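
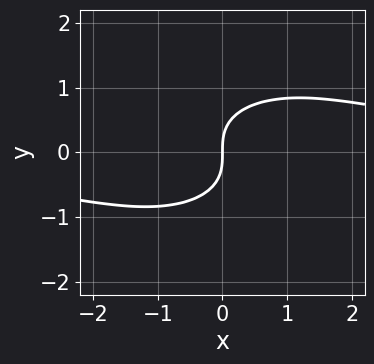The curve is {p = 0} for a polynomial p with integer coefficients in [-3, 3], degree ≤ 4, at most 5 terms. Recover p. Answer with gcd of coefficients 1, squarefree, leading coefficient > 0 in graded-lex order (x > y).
x^2*y + 2*y^3 - 2*x

(a) deg p = 3. No degree-2 curve has this shape.
(b) Checking where it meets the axes: it meets the x-axis at x = 0 (among the integer gridlines); it crosses the y-axis at the gridline y = 0.
(c) Together with the visible shape, these determine p as stated.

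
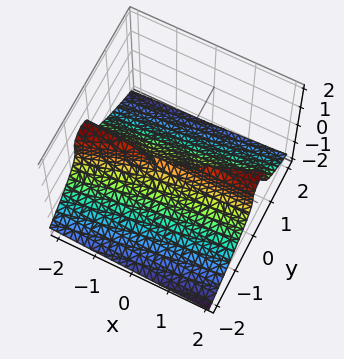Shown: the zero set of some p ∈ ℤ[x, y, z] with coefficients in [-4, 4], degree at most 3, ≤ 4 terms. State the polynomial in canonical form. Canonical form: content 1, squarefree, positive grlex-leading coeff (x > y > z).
First, deg p = 3. No degree-2 surface has this shape.
Next, reading off the gridlines: it crosses the z-axis at the gridline z = 0; one y-axis crossing is at y = 0.
Finally, solving for integer coefficients yields p as stated. Check: (-1, 0, 0) on the x-axis lies on the surface, and p(-1, 0, 0) = 0. ✓

2*z^3 - x*y + 3*y^2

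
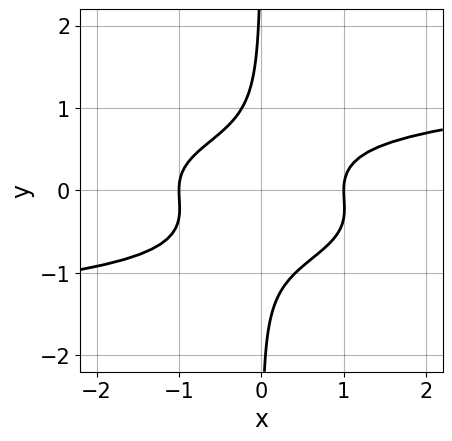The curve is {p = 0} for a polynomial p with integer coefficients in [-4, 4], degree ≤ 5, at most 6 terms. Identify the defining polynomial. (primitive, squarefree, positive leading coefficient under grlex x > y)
3*x*y^3 + x*y^2 - x^2 + 1

(a) The degree is 4 — the shape is more complex than any degree-3 curve.
(b) From the visible intercepts: the x-axis gridline crossings are at x ∈ {-1, 1}; no y-intercept at any integer in the box.
(c) Solving for integer coefficients yields p as stated.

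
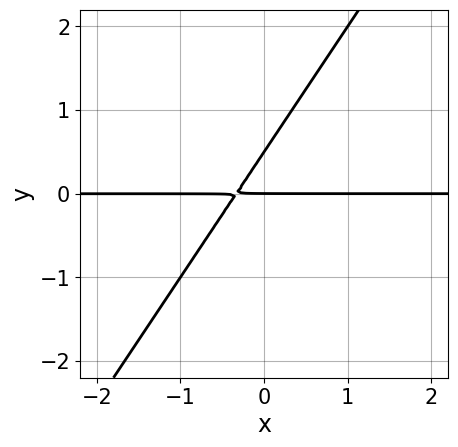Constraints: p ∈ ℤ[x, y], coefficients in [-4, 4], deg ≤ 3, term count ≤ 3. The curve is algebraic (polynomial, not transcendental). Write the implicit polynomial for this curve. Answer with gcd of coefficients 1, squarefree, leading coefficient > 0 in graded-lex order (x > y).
1. Degree: the shape is more complex than any degree-1 curve, so deg p = 2.
2. Checking where it meets the axes: it crosses the y-axis at the gridline y = 0; the visible x-axis segment lies entirely on the curve.
3. Assembling these constraints gives the stated polynomial.

3*x*y - 2*y^2 + y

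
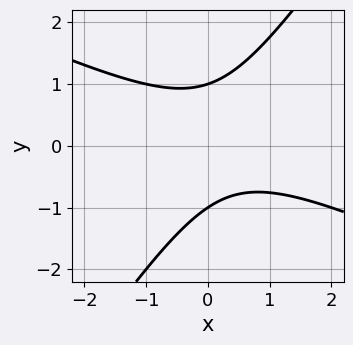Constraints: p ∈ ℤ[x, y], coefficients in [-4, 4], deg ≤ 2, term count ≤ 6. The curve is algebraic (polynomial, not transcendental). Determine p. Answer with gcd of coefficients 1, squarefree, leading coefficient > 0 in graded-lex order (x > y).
2*x^2 + 3*x*y - 3*y^2 - x + 3

First, the degree is 2 — the shape is more complex than any degree-1 curve.
Next, checking where it meets the axes: the y-axis gridline crossings are at y ∈ {-1, 1}; it misses every integer gridline on the x-axis.
Finally, together with the visible shape, these determine p as stated.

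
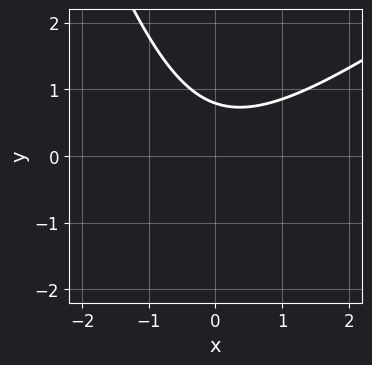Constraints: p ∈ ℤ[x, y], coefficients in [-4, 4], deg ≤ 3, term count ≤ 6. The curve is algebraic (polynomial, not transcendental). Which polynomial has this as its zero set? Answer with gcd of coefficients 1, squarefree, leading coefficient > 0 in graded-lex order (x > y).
The degree is 2 — no degree-1 curve has this shape.
Against the integer gridlines: no x-intercept at any integer in the box.
Assembling these constraints gives the stated polynomial.

2*x^2 - 2*x*y - y^2 - 3*y + 3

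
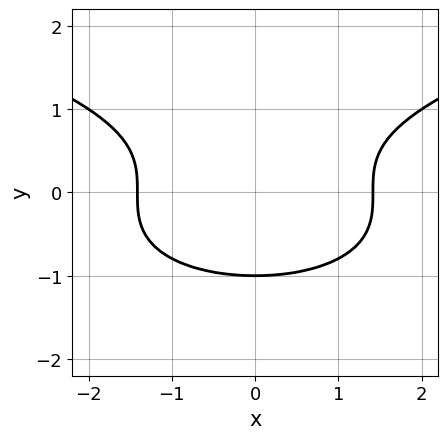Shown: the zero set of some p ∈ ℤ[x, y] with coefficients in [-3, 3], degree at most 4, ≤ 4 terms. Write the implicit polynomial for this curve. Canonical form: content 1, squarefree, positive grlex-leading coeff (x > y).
(a) The degree is 3 — no degree-2 curve has this shape.
(b) Symmetries: mirror symmetry x ↦ −x ⇒ only even powers of x.
(c) Observable constraints: it crosses the y-axis at the gridline y = -1.
(d) Assembling these constraints gives the stated polynomial.

2*y^3 - x^2 + 2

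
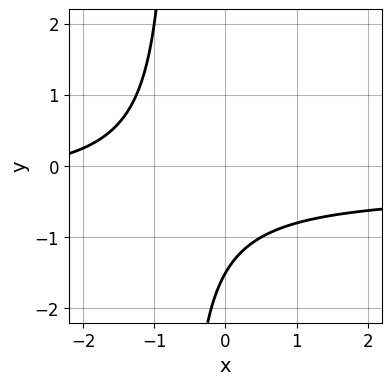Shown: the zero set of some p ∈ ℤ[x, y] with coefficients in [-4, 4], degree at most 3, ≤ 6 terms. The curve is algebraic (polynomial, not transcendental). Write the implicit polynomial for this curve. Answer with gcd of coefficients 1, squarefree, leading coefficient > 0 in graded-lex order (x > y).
3*x*y + x + 2*y + 3

First, the degree is 2 — the shape is more complex than any degree-1 curve.
Next, checking where it meets the axes: the curve avoids every integer x-axis point in the box.
Finally, these observations pin down the coefficients.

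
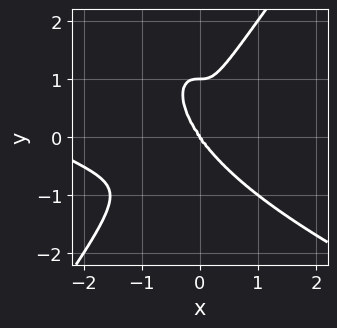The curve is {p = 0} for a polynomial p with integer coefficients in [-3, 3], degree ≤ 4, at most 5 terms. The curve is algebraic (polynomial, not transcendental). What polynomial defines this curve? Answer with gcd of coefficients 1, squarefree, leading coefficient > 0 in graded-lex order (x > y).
x^4 + 2*x^3*y - y^4 + 3*x^3 + y^3

1. The degree is 4 — the shape is more complex than any degree-3 curve.
2. Against the integer gridlines: among the integer gridlines, it crosses the y-axis at y ∈ {0, 1}; it crosses the x-axis at the gridline x = 0.
3. These observations pin down the coefficients.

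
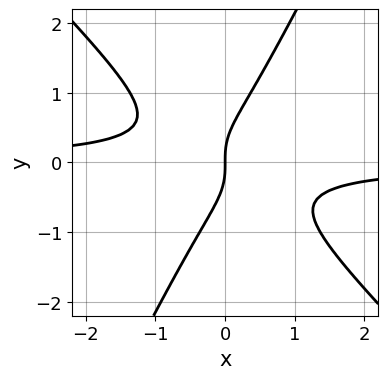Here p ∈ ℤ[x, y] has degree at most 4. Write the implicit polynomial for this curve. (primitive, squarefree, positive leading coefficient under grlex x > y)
deg p = 3. A generic line meets the curve in up to 3 points.
From the axis intercepts and sections: it crosses the y-axis at the gridline y = 0; it crosses the x-axis at the gridline x = 0.
Putting this together gives p.

2*x^2*y + x*y^2 - y^3 + x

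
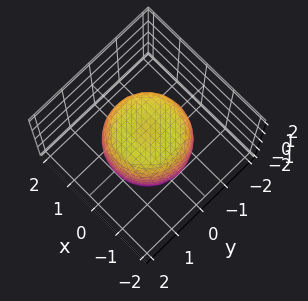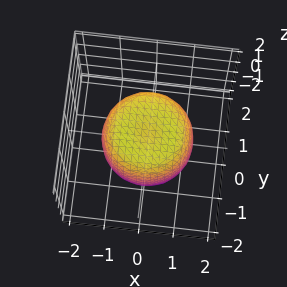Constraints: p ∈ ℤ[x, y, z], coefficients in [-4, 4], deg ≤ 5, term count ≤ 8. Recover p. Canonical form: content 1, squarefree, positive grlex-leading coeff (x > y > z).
1. The degree is 4 — the shape is more complex than any degree-3 surface.
2. Symmetry: the z-axis is an axis of rotation, so x and y enter only as x² + y².
3. Reading off the gridlines: among the integer gridlines, it crosses the z-axis at z ∈ {-1, 1}; a circular section at z = -1 has radius exactly 1.
4. Putting this together gives p.

x^4 + 2*x^2*y^2 + y^4 - x^2 - y^2 + z^2 - 1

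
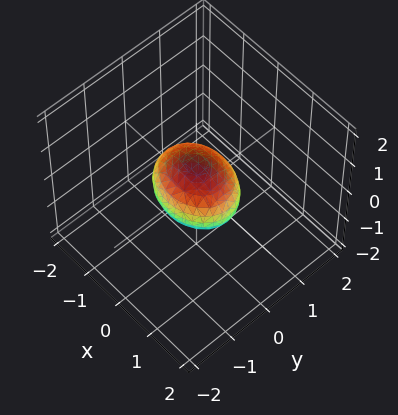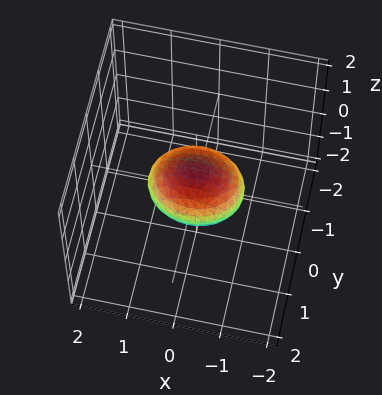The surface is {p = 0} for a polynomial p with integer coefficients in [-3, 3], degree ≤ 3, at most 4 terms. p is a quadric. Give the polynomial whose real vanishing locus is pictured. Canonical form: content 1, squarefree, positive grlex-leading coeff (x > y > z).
First, deg p = 2. Bounded and convex; a quadric.
Then, symmetries: the y ↦ −y reflection is a symmetry, so y appears only in even powers; the x ↦ −x reflection is a symmetry, so x appears only in even powers; mirror symmetry z ↦ −z ⇒ only even powers of z.
Then, against the integer gridlines: the x-axis gridline crossings are at x ∈ {-1, 1}.
Finally, solving for integer coefficients yields p as stated.

2*x^2 + 3*y^2 + 3*z^2 - 2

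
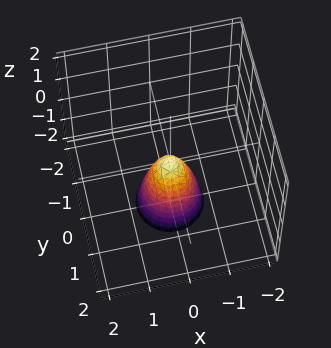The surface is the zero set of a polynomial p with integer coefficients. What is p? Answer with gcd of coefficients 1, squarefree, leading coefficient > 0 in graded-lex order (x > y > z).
3*x^2 + 3*y^2 + z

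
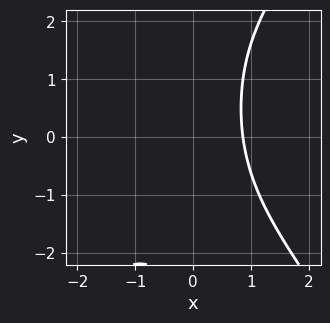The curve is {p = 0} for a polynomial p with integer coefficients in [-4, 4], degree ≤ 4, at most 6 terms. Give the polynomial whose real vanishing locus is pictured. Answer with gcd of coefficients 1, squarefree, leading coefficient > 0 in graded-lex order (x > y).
2*x^3 - x*y^2 + x*y + 2*x - 3

(a) deg p = 3. No degree-2 curve has this shape.
(b) From the axis intercepts and sections: the curve avoids every integer y-axis point in the box.
(c) Solving for integer coefficients yields p as stated.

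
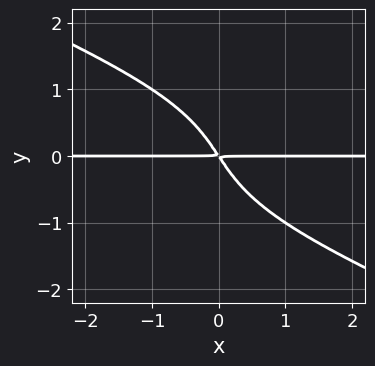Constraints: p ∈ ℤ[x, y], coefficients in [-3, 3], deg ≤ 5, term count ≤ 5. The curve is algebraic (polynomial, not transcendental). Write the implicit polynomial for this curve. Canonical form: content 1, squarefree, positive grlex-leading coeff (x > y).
x*y^3 + 2*y^4 + 3*x*y + 2*y^2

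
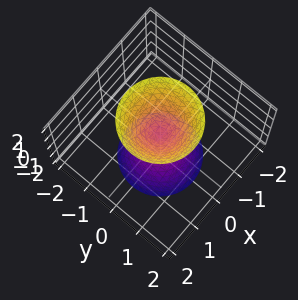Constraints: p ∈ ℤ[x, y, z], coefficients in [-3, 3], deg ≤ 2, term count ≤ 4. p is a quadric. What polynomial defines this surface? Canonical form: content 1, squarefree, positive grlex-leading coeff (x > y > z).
3*x^2 + 3*y^2 - z^2

First, I count 2 distinct pieces. They look like related sheets of one shape, so recover p as a whole.
Next, degree: a double cone through the origin; a quadric, so deg p = 2.
Then, by symmetry, every cross-section ⟂ z is a circle, so x, y appear only via x² + y²; the z ↦ −z reflection is a symmetry, so z appears only in even powers.
Then, from the axis intercepts and sections: it crosses the z-axis at the gridline z = 0; it crosses the x-axis at the gridline x = 0; a circular section at z = -2 has radius between 1 and 2.
Finally, together with the visible shape, these determine p as stated.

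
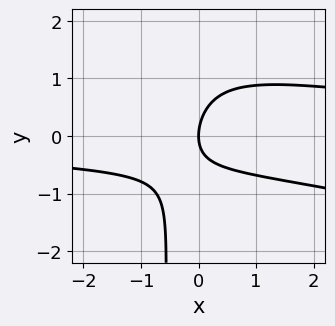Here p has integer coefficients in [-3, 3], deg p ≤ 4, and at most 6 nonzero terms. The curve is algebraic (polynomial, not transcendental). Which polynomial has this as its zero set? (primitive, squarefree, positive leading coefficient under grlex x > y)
x^2*y + 3*x*y^2 - 2*x*y + 2*y^2 - 3*x

(a) Degree: the shape is more complex than any degree-2 curve, so deg p = 3.
(b) From the axis intercepts and sections: it crosses the x-axis at the gridline x = 0; it crosses the y-axis at the gridline y = 0.
(c) Putting this together gives p.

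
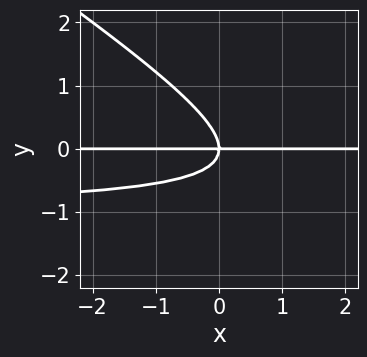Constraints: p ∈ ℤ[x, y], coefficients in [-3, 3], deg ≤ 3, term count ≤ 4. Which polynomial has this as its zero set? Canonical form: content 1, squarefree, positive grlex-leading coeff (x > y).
Degree: a generic line meets the curve in up to 3 points, so deg p = 3.
Against the integer gridlines: every point of the x-axis in the box is on the curve; one y-axis crossing is at y = 0.
Together with the visible shape, these determine p as stated.

2*x*y^2 + 3*y^3 + 2*x*y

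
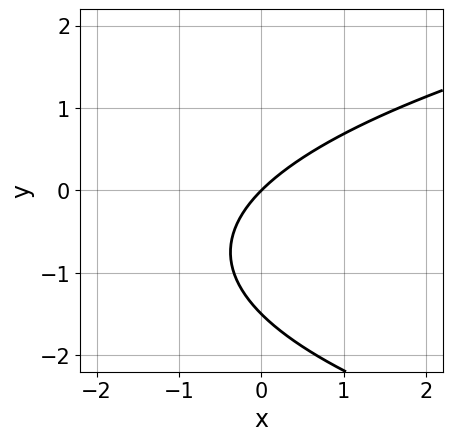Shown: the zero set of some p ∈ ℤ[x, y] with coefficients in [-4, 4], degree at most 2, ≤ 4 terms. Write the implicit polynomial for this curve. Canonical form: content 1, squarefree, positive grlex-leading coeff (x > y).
2*y^2 - 3*x + 3*y

The degree is 2 — a generic line meets the curve in up to 2 points.
Observable constraints: it crosses the y-axis at the gridline y = 0; it meets the x-axis at x = 0 (among the integer gridlines).
Together with the visible shape, these determine p as stated.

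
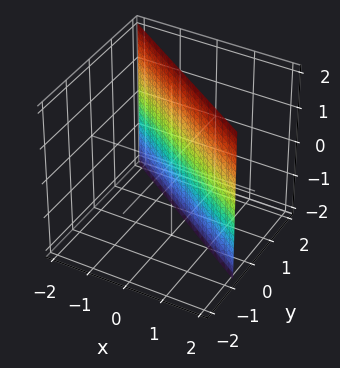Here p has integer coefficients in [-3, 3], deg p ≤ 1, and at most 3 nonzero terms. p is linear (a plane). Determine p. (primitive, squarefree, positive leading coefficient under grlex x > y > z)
2*x + 3*y - 2

(a) The degree is 1 — every cross-section is a straight line — this is a plane.
(b) Against the integer gridlines: one x-axis crossing is at x = 1; no z-intercept at any integer in the box.
(c) These observations pin down the coefficients.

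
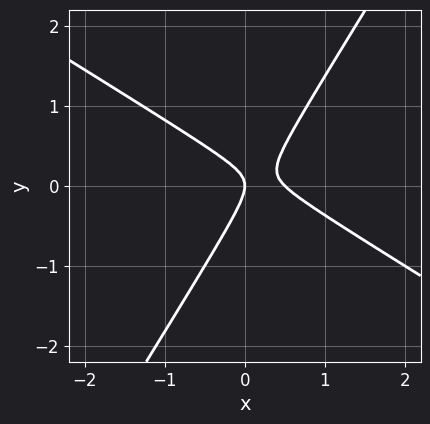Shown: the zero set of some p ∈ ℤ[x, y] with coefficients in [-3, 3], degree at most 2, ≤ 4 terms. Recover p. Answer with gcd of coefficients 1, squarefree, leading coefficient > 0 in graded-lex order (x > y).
First, deg p = 2.
Then, checking where it meets the axes: it meets the y-axis at y = 0 (among the integer gridlines); it crosses the x-axis at the gridline x = 0.
Finally, assembling these constraints gives the stated polynomial.

2*x^2 + 2*x*y - 2*y^2 - x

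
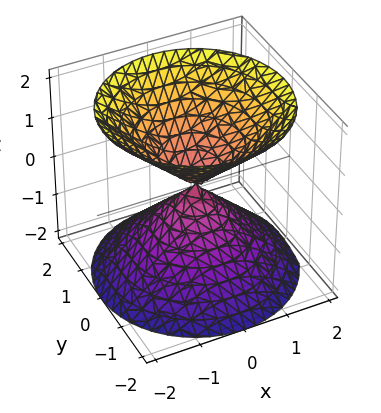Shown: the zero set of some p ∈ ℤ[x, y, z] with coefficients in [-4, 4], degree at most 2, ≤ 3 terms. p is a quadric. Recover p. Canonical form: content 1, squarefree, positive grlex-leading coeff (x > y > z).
x^2 + y^2 - z^2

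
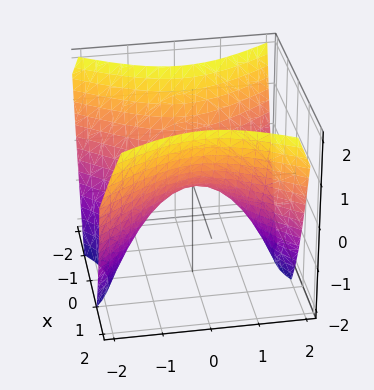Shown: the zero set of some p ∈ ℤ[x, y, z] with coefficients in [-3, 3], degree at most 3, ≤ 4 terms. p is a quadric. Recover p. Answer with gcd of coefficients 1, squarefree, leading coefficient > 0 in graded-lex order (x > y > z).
3*x^2 - 2*y^2 - 3*z

First, deg p = 2. A hyperbolic paraboloid; a quadric.
Next, symmetries: mirror symmetry y ↦ −y ⇒ only even powers of y; mirror symmetry x ↦ −x ⇒ only even powers of x.
Next, observable constraints: one z-axis crossing is at z = 0; it meets the x-axis at x = 0 (among the integer gridlines); it meets the y-axis at y = 0 (among the integer gridlines).
Finally, the integer polynomial consistent with all of this is the stated p.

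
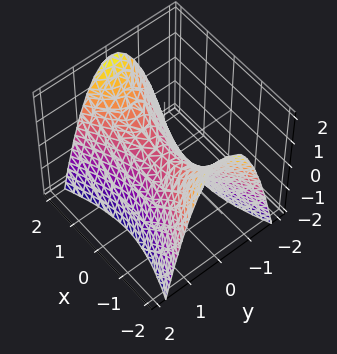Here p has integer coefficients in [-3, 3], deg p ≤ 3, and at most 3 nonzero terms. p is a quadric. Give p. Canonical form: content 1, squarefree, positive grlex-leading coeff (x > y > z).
1. The degree is 2 — a saddle surface; a quadric.
2. Symmetries: it's symmetric under x → −x, forcing even powers of x; it's symmetric under y → −y, forcing even powers of y.
3. Reading off the gridlines: one y-axis crossing is at y = 0; it meets the z-axis at z = 0 (among the integer gridlines).
4. The integer polynomial consistent with all of this is the stated p.

x^2 - 3*y^2 - 2*z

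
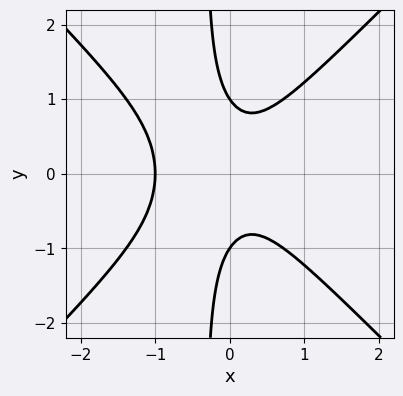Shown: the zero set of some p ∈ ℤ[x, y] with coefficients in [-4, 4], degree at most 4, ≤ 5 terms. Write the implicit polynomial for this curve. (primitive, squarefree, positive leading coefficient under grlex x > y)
deg p = 3. No degree-2 curve has this shape.
Symmetries: it's symmetric under y → −y, forcing even powers of y.
From the axis intercepts and sections: it crosses the x-axis at the gridline x = -1; among the integer gridlines, it crosses the y-axis at y ∈ {-1, 1}.
Solving for integer coefficients yields p as stated.

3*x^3 - 3*x*y^2 + 2*x^2 - y^2 + 1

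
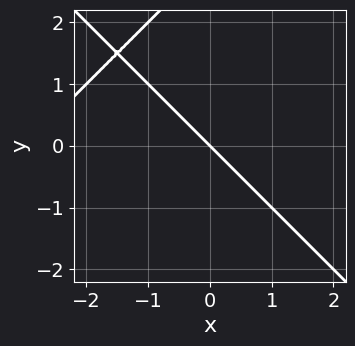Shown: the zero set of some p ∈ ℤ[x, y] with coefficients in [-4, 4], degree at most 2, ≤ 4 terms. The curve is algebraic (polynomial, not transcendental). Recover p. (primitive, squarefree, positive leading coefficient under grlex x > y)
1. deg p = 2. No degree-1 curve has this shape.
2. Observable constraints: one x-axis crossing is at x = 0; one y-axis crossing is at y = 0.
3. Matching integer coefficients to the picture gives p.

x^2 - y^2 + 3*x + 3*y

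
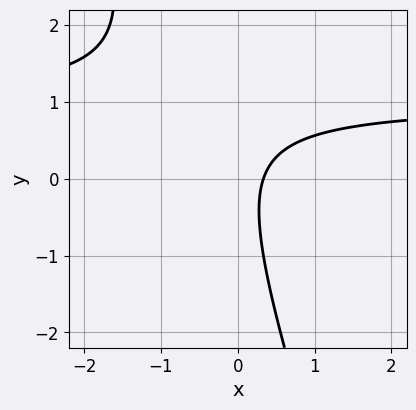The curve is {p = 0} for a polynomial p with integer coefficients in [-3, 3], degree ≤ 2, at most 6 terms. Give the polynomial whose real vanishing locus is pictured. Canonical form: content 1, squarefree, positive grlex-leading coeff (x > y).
3*x*y + y^2 - 3*x + 1

1. deg p = 2.
2. From the visible intercepts: no y-intercept at any integer in the box.
3. Solving for integer coefficients yields p as stated.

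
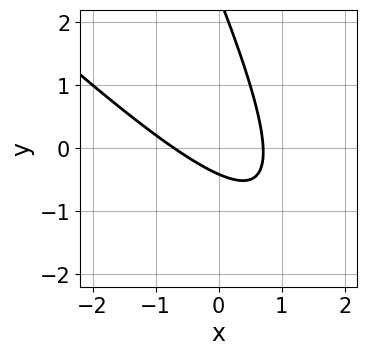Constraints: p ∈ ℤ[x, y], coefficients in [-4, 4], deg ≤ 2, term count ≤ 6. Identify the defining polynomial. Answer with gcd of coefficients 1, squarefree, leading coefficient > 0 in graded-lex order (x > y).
2*x^2 + 3*x*y + y^2 - 2*y - 1

(a) Degree: a generic line meets the curve in up to 2 points, so deg p = 2.
(b) Solving for integer coefficients yields p as stated.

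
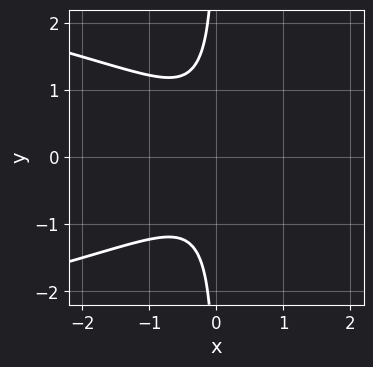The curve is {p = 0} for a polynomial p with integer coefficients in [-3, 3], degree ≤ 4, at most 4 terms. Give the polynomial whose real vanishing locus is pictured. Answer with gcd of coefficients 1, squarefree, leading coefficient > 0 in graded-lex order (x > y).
(a) deg p = 3. No degree-2 curve has this shape.
(b) Symmetries: mirror symmetry y ↦ −y ⇒ only even powers of y.
(c) Against the integer gridlines: the curve avoids every integer y-axis point in the box; it misses every integer gridline on the x-axis.
(d) Putting this together gives p.

2*x*y^2 + 2*x^2 + 1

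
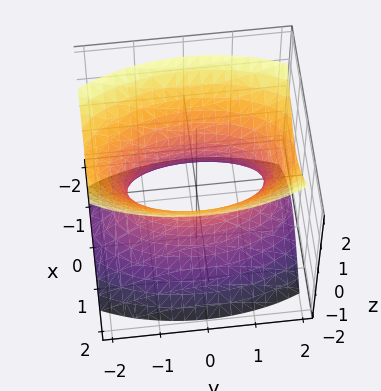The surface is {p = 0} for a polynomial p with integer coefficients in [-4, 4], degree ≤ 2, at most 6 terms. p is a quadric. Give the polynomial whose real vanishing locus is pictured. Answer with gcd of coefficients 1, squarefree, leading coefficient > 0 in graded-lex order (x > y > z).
3*x^2 + y^2 - 2*z^2 - 2

First, degree: one connected sheet with a waist; a quadric, so deg p = 2.
Then, symmetries: it's symmetric under z → −z, forcing even powers of z; mirror symmetry y ↦ −y ⇒ only even powers of y; the x ↦ −x reflection is a symmetry, so x appears only in even powers.
Then, from the visible intercepts: the surface avoids every integer z-axis point in the box.
Finally, matching integer coefficients to the picture gives p.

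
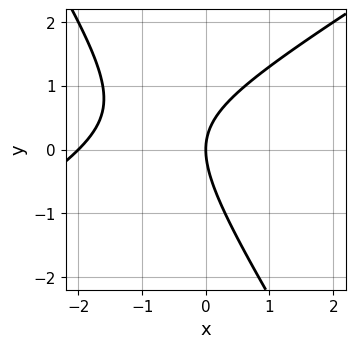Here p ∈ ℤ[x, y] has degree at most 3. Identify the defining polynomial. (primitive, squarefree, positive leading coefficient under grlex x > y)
x^2 - x*y - y^2 + 2*x

1. deg p = 2. The shape is more complex than any degree-1 curve.
2. Observable constraints: it meets the y-axis at y = 0 (among the integer gridlines); among the integer gridlines, it crosses the x-axis at x ∈ {-2, 0}.
3. Solving for integer coefficients yields p as stated.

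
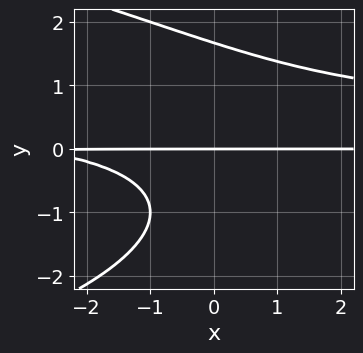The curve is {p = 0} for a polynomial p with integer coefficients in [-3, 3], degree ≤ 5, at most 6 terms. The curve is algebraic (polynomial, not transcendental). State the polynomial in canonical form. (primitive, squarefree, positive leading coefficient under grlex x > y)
y^4 + 2*x*y^2 - x*y - y^2 - 3*y

(a) Degree: a generic line meets the curve in up to 4 points, so deg p = 4.
(b) Against the integer gridlines: it crosses the y-axis at the gridline y = 0; every point of the x-axis in the box is on the curve.
(c) Together with the visible shape, these determine p as stated.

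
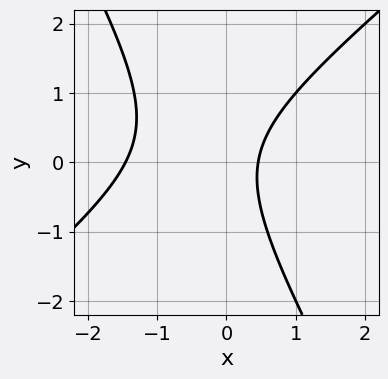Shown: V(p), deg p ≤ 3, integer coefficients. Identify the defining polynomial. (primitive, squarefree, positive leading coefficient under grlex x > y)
First, degree: the shape is more complex than any degree-1 curve, so deg p = 2.
Then, from the visible intercepts: no y-intercept at any integer in the box.
Finally, together with the visible shape, these determine p as stated.

3*x^2 - 2*x*y - 2*y^2 + 3*x - 2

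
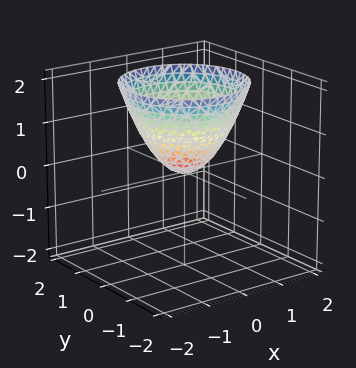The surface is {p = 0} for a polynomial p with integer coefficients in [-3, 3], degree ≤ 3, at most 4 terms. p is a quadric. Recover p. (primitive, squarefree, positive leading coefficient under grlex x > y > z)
x^2 + y^2 - z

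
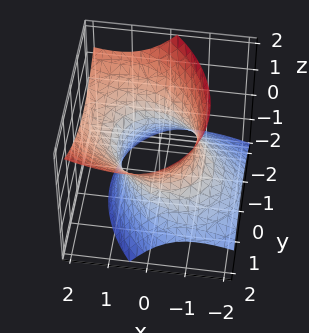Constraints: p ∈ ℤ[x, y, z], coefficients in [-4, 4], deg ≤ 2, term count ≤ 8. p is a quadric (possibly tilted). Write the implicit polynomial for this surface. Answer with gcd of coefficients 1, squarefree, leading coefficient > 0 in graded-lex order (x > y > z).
First, the degree is 2 — no degree-1 surface has this shape.
Then, against the integer gridlines: no z-intercept at any integer in the box.
Finally, putting this together gives p.

2*x^2 + x*y - 3*x*z + 2*y^2 - 2*z^2 - 3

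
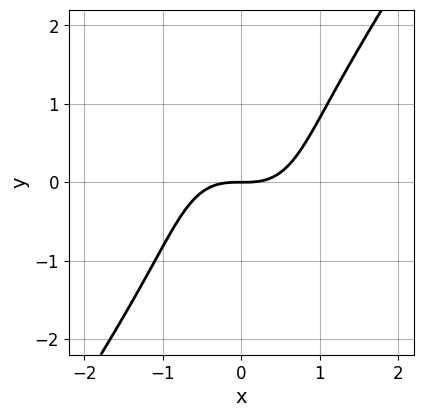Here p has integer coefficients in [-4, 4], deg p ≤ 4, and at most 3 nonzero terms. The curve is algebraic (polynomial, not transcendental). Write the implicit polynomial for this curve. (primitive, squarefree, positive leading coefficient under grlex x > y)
3*x^3 - y^3 - 3*y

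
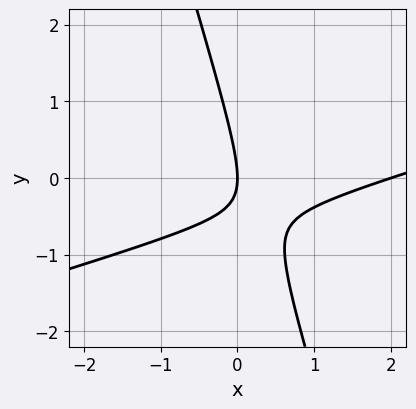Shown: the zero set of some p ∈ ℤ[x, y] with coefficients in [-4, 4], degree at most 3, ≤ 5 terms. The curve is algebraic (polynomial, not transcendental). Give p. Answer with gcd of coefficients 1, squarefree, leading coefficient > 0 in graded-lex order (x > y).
x^2 - 3*x*y - y^2 - 2*x

1. deg p = 2. A generic line meets the curve in up to 2 points.
2. From the axis intercepts and sections: it crosses the y-axis at the gridline y = 0; the x-axis gridline crossings are at x ∈ {0, 2}.
3. Putting this together gives p.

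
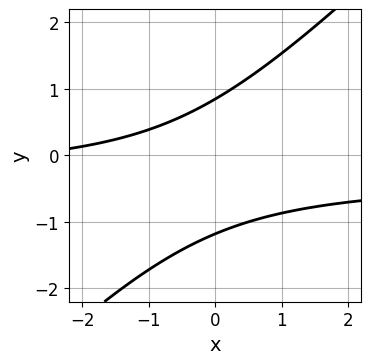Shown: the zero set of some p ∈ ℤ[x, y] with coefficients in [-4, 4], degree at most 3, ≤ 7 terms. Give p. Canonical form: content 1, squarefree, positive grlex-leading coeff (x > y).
(a) deg p = 2. No degree-1 curve has this shape.
(b) Against the integer gridlines: the curve avoids every integer x-axis point in the box.
(c) Putting this together gives p.

3*x*y - 3*y^2 + x - y + 3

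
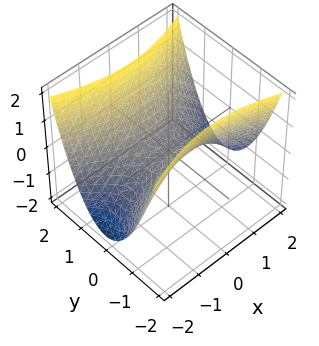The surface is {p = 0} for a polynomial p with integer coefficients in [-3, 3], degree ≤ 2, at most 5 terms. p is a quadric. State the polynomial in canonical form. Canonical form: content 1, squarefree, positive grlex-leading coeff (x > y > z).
The degree is 2 — a hyperbolic paraboloid; a quadric.
Symmetries: it's symmetric under y → −y, forcing even powers of y; it's symmetric under x → −x, forcing even powers of x.
From the axis intercepts and sections: one y-axis crossing is at y = 0; it crosses the z-axis at the gridline z = 0; one x-axis crossing is at x = 0.
Assembling these constraints gives the stated polynomial.

x^2 - 3*y^2 + 3*z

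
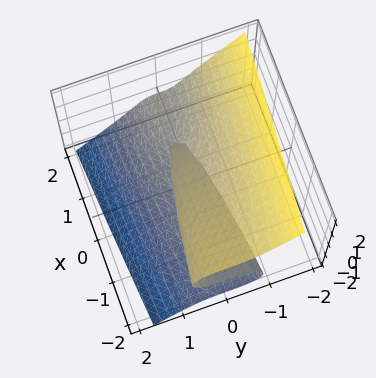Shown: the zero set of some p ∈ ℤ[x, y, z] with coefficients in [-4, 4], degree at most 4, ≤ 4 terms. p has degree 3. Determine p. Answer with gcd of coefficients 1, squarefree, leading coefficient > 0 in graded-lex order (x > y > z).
First, deg p = 3.
Then, against the integer gridlines: one y-axis crossing is at y = 0; every point of the x-axis in the box is on the surface; one z-axis crossing is at z = 0.
Finally, fitting integer coefficients to these (and the overall shape) gives p.

3*y^3 + 2*z^3 + x*z - z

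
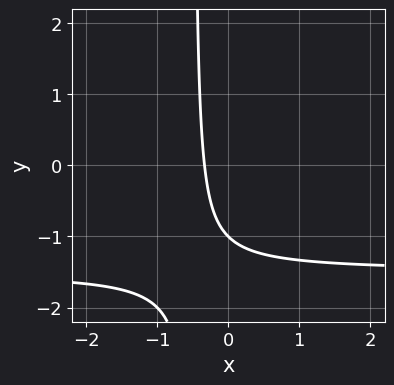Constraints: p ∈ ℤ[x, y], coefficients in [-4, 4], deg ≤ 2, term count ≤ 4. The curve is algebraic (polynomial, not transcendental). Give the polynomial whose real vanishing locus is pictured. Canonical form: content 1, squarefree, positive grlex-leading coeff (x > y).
2*x*y + 3*x + y + 1

(a) Degree: no degree-1 curve has this shape, so deg p = 2.
(b) From the axis intercepts and sections: one y-axis crossing is at y = -1.
(c) Matching integer coefficients to the picture gives p.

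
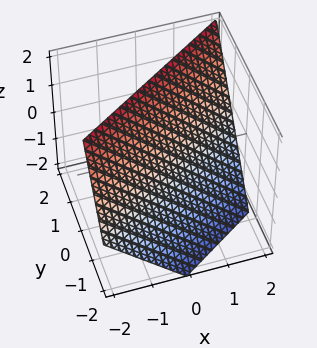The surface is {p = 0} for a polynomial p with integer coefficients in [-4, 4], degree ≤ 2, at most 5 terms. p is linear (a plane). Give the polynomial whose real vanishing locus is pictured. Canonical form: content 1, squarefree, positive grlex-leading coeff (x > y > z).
deg p = 1.
From the axis intercepts and sections: one x-axis crossing is at x = 1; one z-axis crossing is at z = 1.
Together with the visible shape, these determine p as stated.

2*x - 3*y + 2*z - 2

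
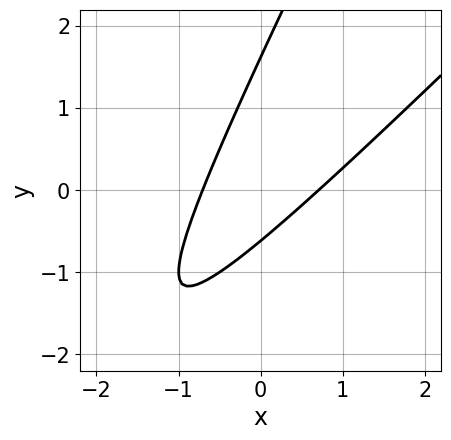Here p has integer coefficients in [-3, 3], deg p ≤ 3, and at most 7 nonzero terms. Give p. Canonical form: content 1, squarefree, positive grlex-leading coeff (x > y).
First, deg p = 2. A generic line meets the curve in up to 2 points.
Finally, matching integer coefficients to the picture gives p.

2*x^2 - 3*x*y + y^2 - y - 1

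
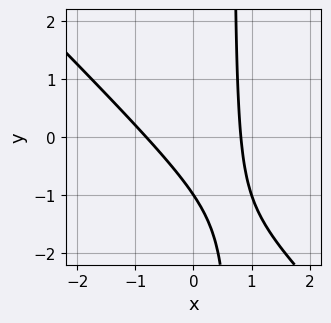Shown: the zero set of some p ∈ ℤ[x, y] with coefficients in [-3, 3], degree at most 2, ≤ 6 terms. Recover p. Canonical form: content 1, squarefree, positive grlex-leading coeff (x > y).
3*x^2 + 3*x*y - 2*y - 2

First, degree: a generic line meets the curve in up to 2 points, so deg p = 2.
Next, from the axis intercepts and sections: it crosses the y-axis at the gridline y = -1.
Finally, solving for integer coefficients yields p as stated.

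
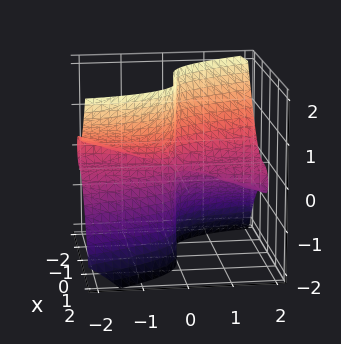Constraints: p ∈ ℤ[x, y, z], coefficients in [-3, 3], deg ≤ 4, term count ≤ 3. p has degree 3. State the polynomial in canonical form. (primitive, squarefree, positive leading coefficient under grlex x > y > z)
1. deg p = 3.
2. Reading off the gridlines: every point of the z-axis in the box is on the surface; every point of the y-axis in the box is on the surface; one x-axis crossing is at x = 0.
3. Putting this together gives p.

3*x^3 + y^2*z + 3*y*z^2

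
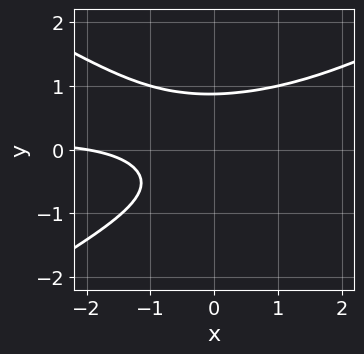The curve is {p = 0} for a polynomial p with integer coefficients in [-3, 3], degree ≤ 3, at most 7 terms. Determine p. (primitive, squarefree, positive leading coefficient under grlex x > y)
x^2*y - 3*y^3 - x*y + x + 2

1. deg p = 3. The shape is more complex than any degree-2 curve.
2. Checking where it meets the axes: one x-axis crossing is at x = -2.
3. The integer polynomial consistent with all of this is the stated p.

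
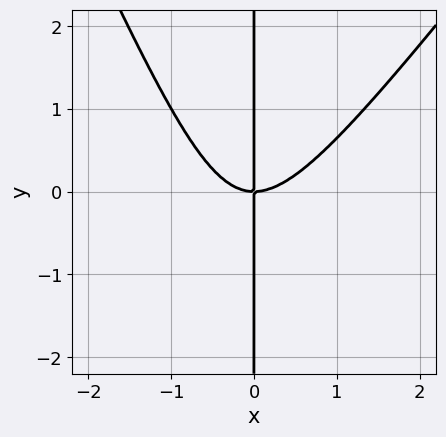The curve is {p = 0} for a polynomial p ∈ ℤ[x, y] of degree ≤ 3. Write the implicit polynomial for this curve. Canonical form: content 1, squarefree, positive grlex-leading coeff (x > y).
Degree: the shape is more complex than any degree-2 curve, so deg p = 3.
Checking where it meets the axes: it crosses the x-axis at the gridline x = 0; the visible y-axis segment lies entirely on the curve.
Assembling these constraints gives the stated polynomial.

3*x^3 - x^2*y - x*y^2 - 3*x*y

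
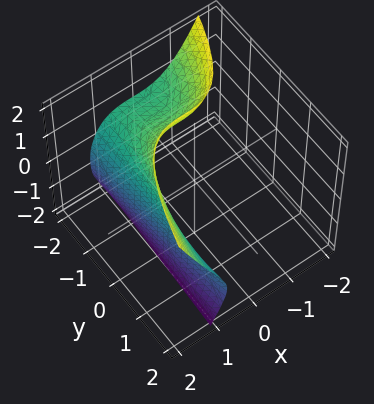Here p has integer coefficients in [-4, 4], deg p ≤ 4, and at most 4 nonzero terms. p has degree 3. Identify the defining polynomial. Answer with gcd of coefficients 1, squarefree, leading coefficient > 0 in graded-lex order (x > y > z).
deg p = 3. A generic line meets the surface in up to 3 points.
Against the integer gridlines: no z-intercept at any integer in the box; no y-intercept at any integer in the box; one x-axis crossing is at x = 1.
Assembling these constraints gives the stated polynomial.

3*x^3 - y*z^2 - 2*y*z - 3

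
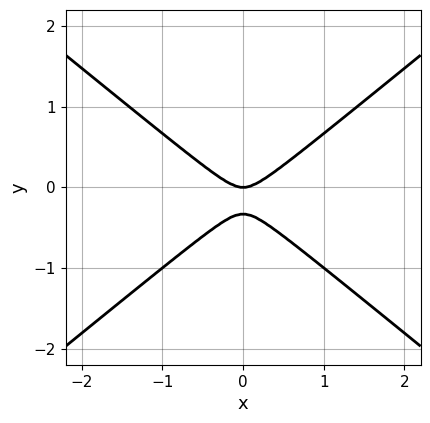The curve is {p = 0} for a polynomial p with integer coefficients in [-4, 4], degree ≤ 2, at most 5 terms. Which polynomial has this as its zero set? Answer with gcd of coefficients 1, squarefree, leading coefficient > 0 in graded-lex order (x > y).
2*x^2 - 3*y^2 - y

deg p = 2.
Symmetries: mirror symmetry x ↦ −x ⇒ only even powers of x.
Observable constraints: it crosses the x-axis at the gridline x = 0; it crosses the y-axis at the gridline y = 0.
Solving for integer coefficients yields p as stated.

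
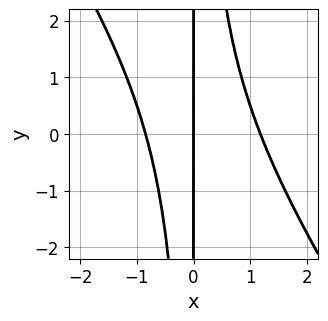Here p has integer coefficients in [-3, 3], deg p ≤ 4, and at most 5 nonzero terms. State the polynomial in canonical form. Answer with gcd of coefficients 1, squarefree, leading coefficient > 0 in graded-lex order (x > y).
3*x^3 + 2*x^2*y - x^2 - 3*x

First, deg p = 3.
Then, from the visible intercepts: it meets the x-axis at x = 0 (among the integer gridlines); every point of the y-axis in the box is on the curve.
Finally, putting this together gives p.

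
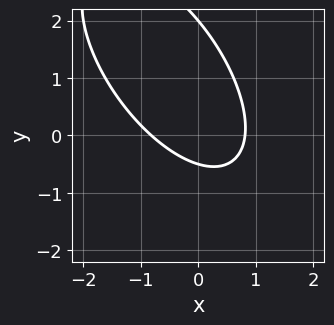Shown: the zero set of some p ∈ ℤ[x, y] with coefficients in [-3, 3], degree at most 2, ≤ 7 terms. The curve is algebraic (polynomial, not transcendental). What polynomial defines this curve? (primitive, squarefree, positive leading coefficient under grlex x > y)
(a) The degree is 2 — no degree-1 curve has this shape.
(b) Reading off the gridlines: it crosses the y-axis at the gridline y = 2.
(c) Fitting integer coefficients to these (and the overall shape) gives p.

3*x^2 + 3*x*y + 2*y^2 - 3*y - 2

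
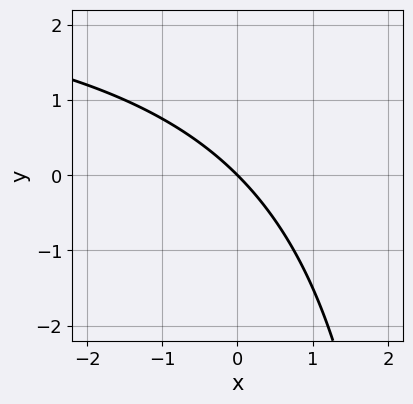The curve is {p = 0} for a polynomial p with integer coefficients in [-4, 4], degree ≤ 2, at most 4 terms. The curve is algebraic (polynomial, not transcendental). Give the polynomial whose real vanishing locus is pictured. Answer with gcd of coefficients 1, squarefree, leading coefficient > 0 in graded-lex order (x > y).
x*y - 3*x - 3*y

1. Degree: no degree-1 curve has this shape, so deg p = 2.
2. Reading off the gridlines: it crosses the y-axis at the gridline y = 0; one x-axis crossing is at x = 0.
3. Together with the visible shape, these determine p as stated.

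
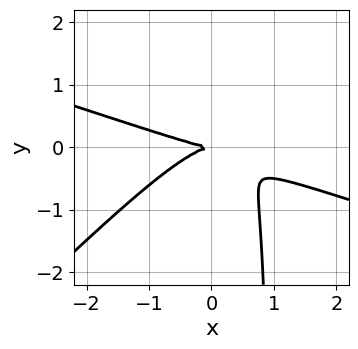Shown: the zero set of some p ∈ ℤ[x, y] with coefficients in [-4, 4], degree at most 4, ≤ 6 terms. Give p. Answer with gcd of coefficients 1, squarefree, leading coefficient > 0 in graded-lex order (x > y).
x^3 + 2*x^2*y - 3*x*y^2 + 3*y^2

Degree: the shape is more complex than any degree-2 curve, so deg p = 3.
Reading off the gridlines: one y-axis crossing is at y = 0; it meets the x-axis at x = 0 (among the integer gridlines).
These observations pin down the coefficients.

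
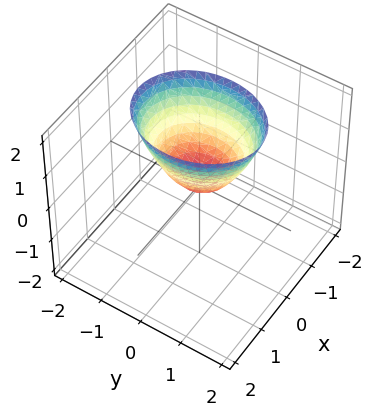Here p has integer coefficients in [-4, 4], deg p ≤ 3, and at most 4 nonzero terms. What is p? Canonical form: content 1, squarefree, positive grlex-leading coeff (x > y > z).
First, deg p = 2. A paraboloid; a quadric.
Then, symmetries: it's symmetric under x → −x, forcing even powers of x; the y ↦ −y reflection is a symmetry, so y appears only in even powers.
Then, observable constraints: it meets the x-axis at x = 0 (among the integer gridlines); one y-axis crossing is at y = 0; one z-axis crossing is at z = 0.
Finally, solving for integer coefficients yields p as stated.

3*x^2 + 2*y^2 - 2*z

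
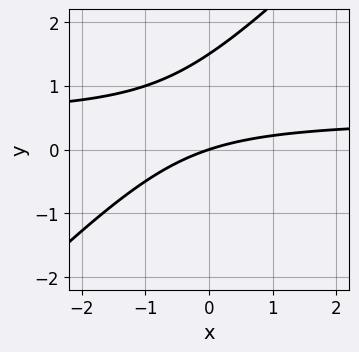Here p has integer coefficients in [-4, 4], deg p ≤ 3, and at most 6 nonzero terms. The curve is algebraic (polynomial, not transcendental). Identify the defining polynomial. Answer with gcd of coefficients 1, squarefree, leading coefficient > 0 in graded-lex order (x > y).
2*x*y - 2*y^2 - x + 3*y

(a) The degree is 2 — the shape is more complex than any degree-1 curve.
(b) Observable constraints: it crosses the x-axis at the gridline x = 0; it meets the y-axis at y = 0 (among the integer gridlines).
(c) Together with the visible shape, these determine p as stated.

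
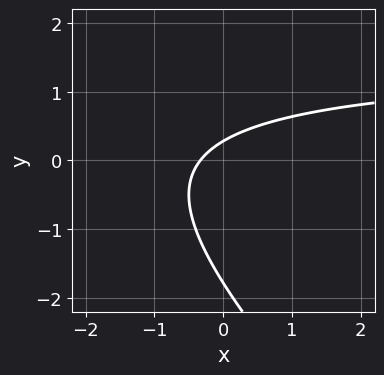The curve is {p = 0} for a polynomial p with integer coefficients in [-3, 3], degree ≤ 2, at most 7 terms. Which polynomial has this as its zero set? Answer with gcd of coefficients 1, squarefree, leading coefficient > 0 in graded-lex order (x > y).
2*x*y + 2*y^2 - 3*x + 3*y - 1

(a) Degree: the shape is more complex than any degree-1 curve, so deg p = 2.
(b) The integer polynomial consistent with all of this is the stated p.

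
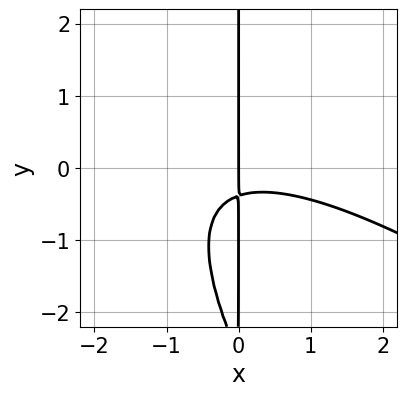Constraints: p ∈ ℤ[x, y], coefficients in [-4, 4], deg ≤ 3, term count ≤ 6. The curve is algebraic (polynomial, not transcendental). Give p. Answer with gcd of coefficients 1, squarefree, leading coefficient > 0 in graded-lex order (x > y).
Degree: no degree-2 curve has this shape, so deg p = 3.
Reading off the gridlines: one x-axis crossing is at x = 0; the visible y-axis segment lies entirely on the curve.
These observations pin down the coefficients.

x^3 + 2*x^2*y + x*y^2 + 3*x*y + x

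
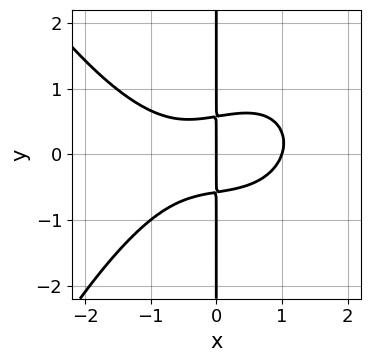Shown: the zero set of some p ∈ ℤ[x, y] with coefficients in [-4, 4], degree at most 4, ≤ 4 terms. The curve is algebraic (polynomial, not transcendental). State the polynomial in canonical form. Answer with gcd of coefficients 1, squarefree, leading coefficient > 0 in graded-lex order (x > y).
1. The degree is 4 — a generic line meets the curve in up to 4 points.
2. Reading off the gridlines: every point of the y-axis in the box is on the curve; the x-axis gridline crossings are at x ∈ {0, 1}.
3. The integer polynomial consistent with all of this is the stated p.

x^4 - x^2*y + 3*x*y^2 - x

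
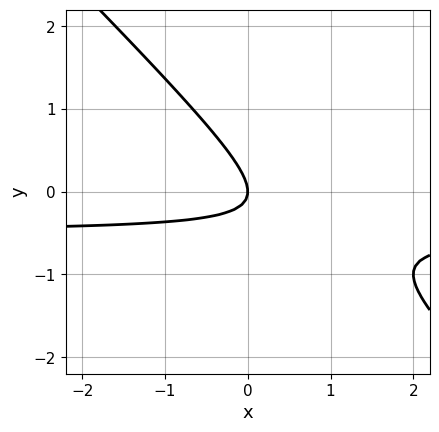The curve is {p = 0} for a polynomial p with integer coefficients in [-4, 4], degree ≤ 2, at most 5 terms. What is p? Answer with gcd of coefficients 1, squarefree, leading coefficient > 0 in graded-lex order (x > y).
(a) Degree: the shape is more complex than any degree-1 curve, so deg p = 2.
(b) From the axis intercepts and sections: one y-axis crossing is at y = 0; it crosses the x-axis at the gridline x = 0.
(c) Matching integer coefficients to the picture gives p.

2*x*y + 2*y^2 + x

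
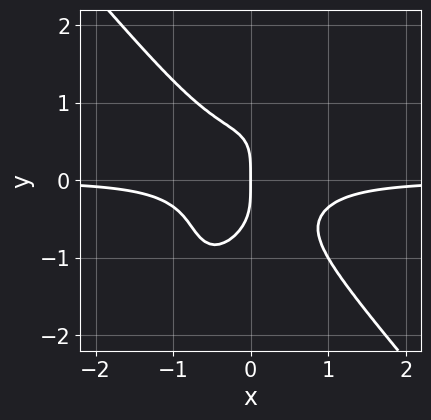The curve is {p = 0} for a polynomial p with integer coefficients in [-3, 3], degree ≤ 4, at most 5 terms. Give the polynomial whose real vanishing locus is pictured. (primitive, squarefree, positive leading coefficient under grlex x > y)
1. The degree is 4 — no degree-3 curve has this shape.
2. Observable constraints: it meets the x-axis at x = 0 (among the integer gridlines); it meets the y-axis at y = 0 (among the integer gridlines).
3. Assembling these constraints gives the stated polynomial.

3*x^3*y - x*y^3 + y^4 + x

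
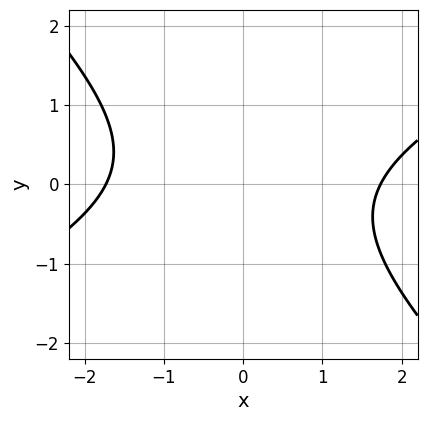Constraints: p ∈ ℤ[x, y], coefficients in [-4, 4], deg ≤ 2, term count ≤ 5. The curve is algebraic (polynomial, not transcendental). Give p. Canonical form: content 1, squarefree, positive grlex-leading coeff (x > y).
First, the degree is 2 — a generic line meets the curve in up to 2 points.
Then, observable constraints: it misses every integer gridline on the y-axis.
Finally, the integer polynomial consistent with all of this is the stated p.

x^2 - x*y - 2*y^2 - 3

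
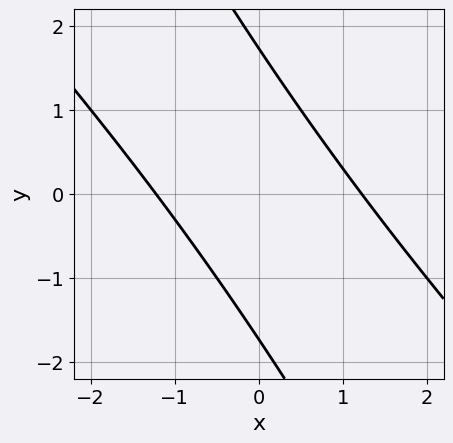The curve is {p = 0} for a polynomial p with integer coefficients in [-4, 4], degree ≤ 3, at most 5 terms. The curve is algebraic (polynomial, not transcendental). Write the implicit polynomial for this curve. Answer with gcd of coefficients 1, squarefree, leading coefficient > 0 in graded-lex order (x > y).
1. deg p = 2.
2. Solving for integer coefficients yields p as stated.

2*x^2 + 3*x*y + y^2 - 3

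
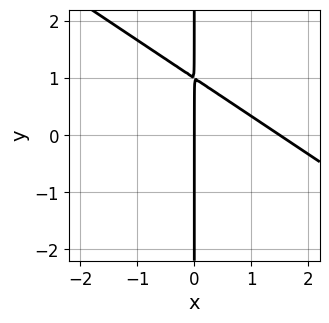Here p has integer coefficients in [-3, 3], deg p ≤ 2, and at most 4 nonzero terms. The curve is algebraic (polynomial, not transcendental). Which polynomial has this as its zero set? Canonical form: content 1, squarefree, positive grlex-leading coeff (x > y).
2*x^2 + 3*x*y - 3*x

(a) The degree is 2 — a generic line meets the curve in up to 2 points.
(b) Checking where it meets the axes: every point of the y-axis in the box is on the curve; it meets the x-axis at x = 0 (among the integer gridlines).
(c) Assembling these constraints gives the stated polynomial.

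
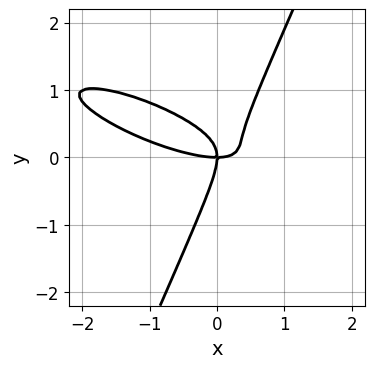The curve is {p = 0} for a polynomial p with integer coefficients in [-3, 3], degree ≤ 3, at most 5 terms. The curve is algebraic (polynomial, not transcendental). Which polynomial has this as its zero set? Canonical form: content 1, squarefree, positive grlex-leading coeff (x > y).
Degree: no degree-2 curve has this shape, so deg p = 3.
Observable constraints: it meets the y-axis at y = 0 (among the integer gridlines); it crosses the x-axis at the gridline x = 0.
Solving for integer coefficients yields p as stated.

x^3 + 3*x^2*y + 3*x*y^2 - 2*y^3 - 2*x*y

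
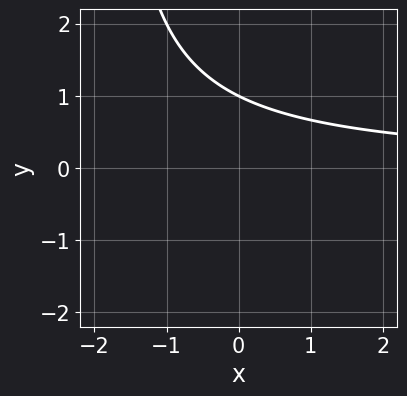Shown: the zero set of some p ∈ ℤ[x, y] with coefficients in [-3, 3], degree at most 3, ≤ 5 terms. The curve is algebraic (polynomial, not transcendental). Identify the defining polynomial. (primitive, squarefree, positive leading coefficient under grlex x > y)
1. deg p = 2. The shape is more complex than any degree-1 curve.
2. Reading off the gridlines: no x-intercept at any integer in the box; one y-axis crossing is at y = 1.
3. Fitting integer coefficients to these (and the overall shape) gives p.

x*y + 2*y - 2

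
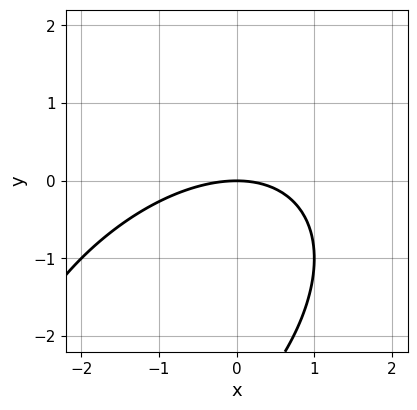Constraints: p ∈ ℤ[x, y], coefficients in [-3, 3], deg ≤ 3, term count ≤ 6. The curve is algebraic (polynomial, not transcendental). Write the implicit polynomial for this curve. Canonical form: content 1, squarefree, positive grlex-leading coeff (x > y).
The degree is 2 — no degree-1 curve has this shape.
Against the integer gridlines: it crosses the x-axis at the gridline x = 0; it crosses the y-axis at the gridline y = 0.
Matching integer coefficients to the picture gives p.

x^2 - x*y + y^2 + 3*y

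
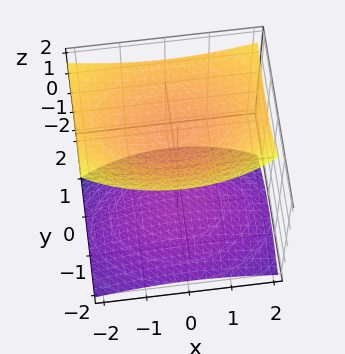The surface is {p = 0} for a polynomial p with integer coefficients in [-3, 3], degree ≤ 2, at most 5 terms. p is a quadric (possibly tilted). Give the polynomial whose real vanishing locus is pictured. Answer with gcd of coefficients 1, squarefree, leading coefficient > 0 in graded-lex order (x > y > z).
x^2 + 2*y^2 - 2*y*z - 3*z^2 + 3

1. The picture has 2 separate pieces.
2. deg p = 2.
3. Against the integer gridlines: no y-intercept at any integer in the box; no x-intercept at any integer in the box; among the integer gridlines, it crosses the z-axis at z ∈ {-1, 1}.
4. Putting this together gives p.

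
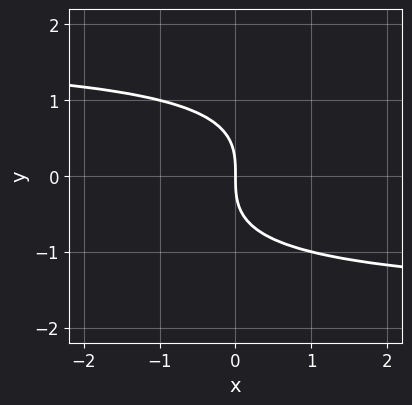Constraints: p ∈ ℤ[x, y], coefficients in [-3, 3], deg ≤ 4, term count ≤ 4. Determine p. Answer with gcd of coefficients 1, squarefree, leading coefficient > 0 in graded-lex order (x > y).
x*y^2 - 2*y^3 - 3*x

1. deg p = 3.
2. Observable constraints: it crosses the x-axis at the gridline x = 0; it meets the y-axis at y = 0 (among the integer gridlines).
3. Assembling these constraints gives the stated polynomial.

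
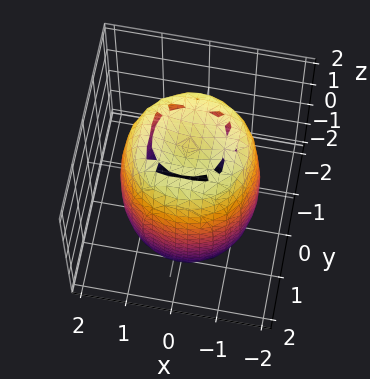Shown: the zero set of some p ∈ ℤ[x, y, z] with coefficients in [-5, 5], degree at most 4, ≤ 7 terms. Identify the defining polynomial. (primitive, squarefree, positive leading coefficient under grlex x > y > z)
(a) The degree is 4 — the shape is more complex than any degree-3 surface.
(b) By symmetry, every cross-section ⟂ z is a circle, so x, y appear only via x² + y².
(c) Against the integer gridlines: a circular section at z = 0 has radius between 1 and 2.
(d) Solving for integer coefficients yields p as stated.

2*x^4 + 4*x^2*y^2 + 2*y^4 - 3*x^2 - 3*y^2 + z^2 - 3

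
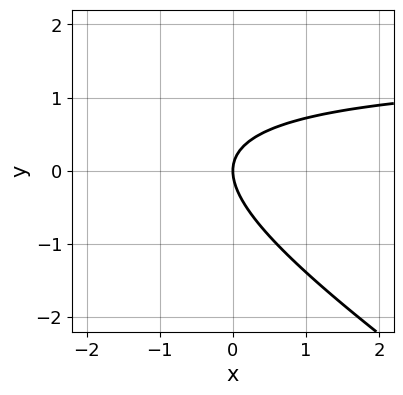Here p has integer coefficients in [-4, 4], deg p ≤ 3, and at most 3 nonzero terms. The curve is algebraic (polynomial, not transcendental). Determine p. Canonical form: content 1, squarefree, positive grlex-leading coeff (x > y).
2*x*y + 3*y^2 - 3*x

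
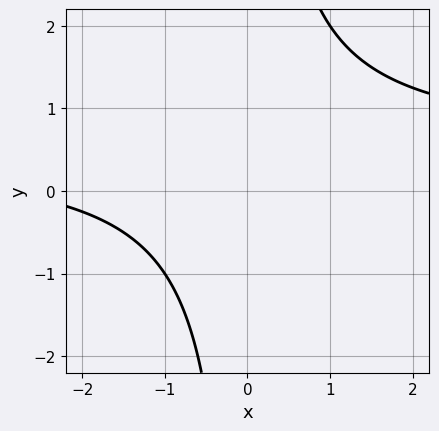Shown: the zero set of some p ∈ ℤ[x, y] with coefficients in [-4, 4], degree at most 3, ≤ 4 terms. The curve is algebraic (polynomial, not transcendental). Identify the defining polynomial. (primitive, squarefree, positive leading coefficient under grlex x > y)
(a) Degree: the shape is more complex than any degree-1 curve, so deg p = 2.
(b) Reading off the gridlines: no x-intercept at any integer in the box; it misses every integer gridline on the y-axis.
(c) Together with the visible shape, these determine p as stated.

2*x*y - x - 3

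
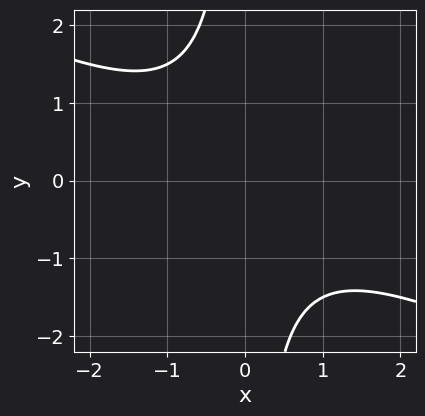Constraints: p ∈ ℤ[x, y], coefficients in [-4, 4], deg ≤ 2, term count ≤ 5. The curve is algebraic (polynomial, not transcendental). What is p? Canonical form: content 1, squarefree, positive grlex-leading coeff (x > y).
x^2 + 2*x*y + 2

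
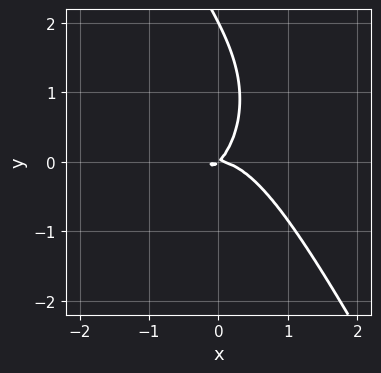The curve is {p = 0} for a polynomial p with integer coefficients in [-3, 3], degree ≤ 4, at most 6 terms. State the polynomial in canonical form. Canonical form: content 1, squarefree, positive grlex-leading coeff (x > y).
deg p = 3.
Observable constraints: one x-axis crossing is at x = 0; among the integer gridlines, it crosses the y-axis at y ∈ {0, 2}.
Together with the visible shape, these determine p as stated.

3*x^3 + x*y^2 + y^3 + 2*x*y - 2*y^2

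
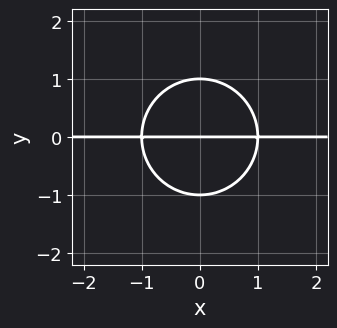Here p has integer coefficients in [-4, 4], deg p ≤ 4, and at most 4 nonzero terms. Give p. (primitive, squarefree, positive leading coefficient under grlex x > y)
x^2*y + y^3 - y

deg p = 3. A generic line meets the curve in up to 3 points.
Symmetries: the x ↦ −x reflection is a symmetry, so x appears only in even powers.
Checking where it meets the axes: among the integer gridlines, it crosses the y-axis at y ∈ {-1, 0, 1}; every point of the x-axis in the box is on the curve.
Assembling these constraints gives the stated polynomial.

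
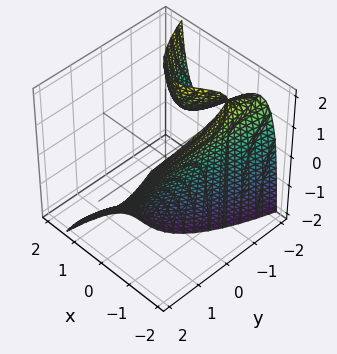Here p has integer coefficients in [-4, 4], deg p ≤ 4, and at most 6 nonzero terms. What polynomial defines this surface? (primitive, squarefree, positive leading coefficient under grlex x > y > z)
2*x^3 + x^2*z + 2*x*y + 2*y*z + 2

First, the degree is 3 — a generic line meets the surface in up to 3 points.
Next, observable constraints: the surface avoids every integer z-axis point in the box; it crosses the x-axis at the gridline x = -1; it misses every integer gridline on the y-axis.
Finally, solving for integer coefficients yields p as stated.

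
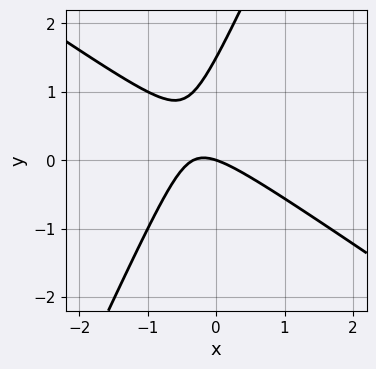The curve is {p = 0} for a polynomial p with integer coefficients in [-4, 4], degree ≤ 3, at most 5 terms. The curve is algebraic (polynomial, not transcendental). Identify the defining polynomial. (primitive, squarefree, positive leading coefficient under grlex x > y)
3*x^2 + 3*x*y - 2*y^2 + x + 3*y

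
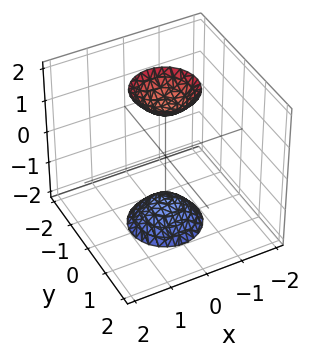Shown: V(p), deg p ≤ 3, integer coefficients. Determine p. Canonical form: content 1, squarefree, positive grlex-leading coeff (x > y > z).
3*x^2 + 3*y^2 - z^2 + 2

First, there are 2 components. They look like related sheets of one shape, so recover p as a whole.
Next, degree: a generic line meets the surface in up to 2 points, so deg p = 2.
Then, by symmetry, the surface is invariant under rotation about z: p = q(x² + y², z).
Then, against the integer gridlines: a circular section at z = -2 has radius between 0 and 1; no x-intercept at any integer in the box.
Finally, assembling these constraints gives the stated polynomial.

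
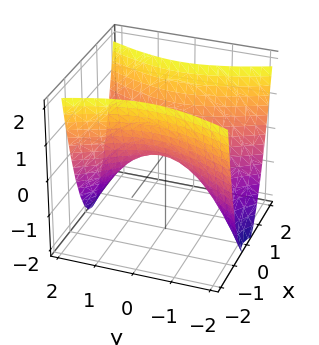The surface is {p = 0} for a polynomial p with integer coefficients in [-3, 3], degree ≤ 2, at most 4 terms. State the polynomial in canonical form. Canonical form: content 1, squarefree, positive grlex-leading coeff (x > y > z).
3*x^2 - y^2 - 2*z

First, the degree is 2 — a hyperbolic paraboloid; a quadric.
Then, symmetries: mirror symmetry y ↦ −y ⇒ only even powers of y; mirror symmetry x ↦ −x ⇒ only even powers of x.
Next, observable constraints: it crosses the x-axis at the gridline x = 0; it meets the z-axis at z = 0 (among the integer gridlines); it meets the y-axis at y = 0 (among the integer gridlines).
Finally, assembling these constraints gives the stated polynomial.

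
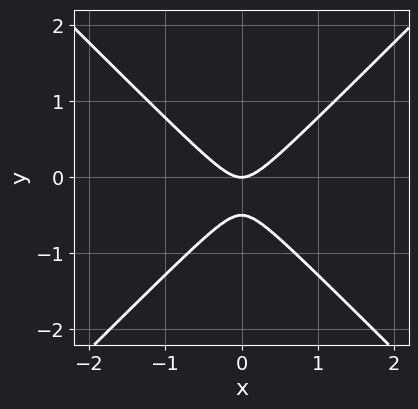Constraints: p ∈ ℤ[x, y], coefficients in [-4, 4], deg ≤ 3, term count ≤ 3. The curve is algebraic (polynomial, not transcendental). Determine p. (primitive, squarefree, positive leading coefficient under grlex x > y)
2*x^2 - 2*y^2 - y

First, the degree is 2 — no degree-1 curve has this shape.
Next, symmetries: mirror symmetry x ↦ −x ⇒ only even powers of x.
Next, from the visible intercepts: it meets the y-axis at y = 0 (among the integer gridlines); it meets the x-axis at x = 0 (among the integer gridlines).
Finally, fitting integer coefficients to these (and the overall shape) gives p.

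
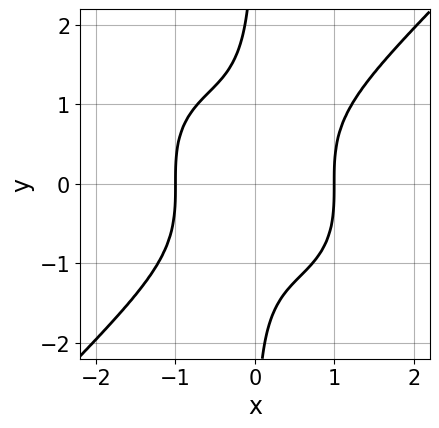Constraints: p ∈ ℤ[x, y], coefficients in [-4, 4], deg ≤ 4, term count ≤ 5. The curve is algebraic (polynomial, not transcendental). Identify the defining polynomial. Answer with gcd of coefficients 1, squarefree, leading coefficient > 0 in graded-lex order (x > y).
The degree is 4 — no degree-3 curve has this shape.
From the visible intercepts: among the integer gridlines, it crosses the x-axis at x ∈ {-1, 1}; the curve avoids every integer y-axis point in the box.
Putting this together gives p.

x^4 - x*y^3 - 1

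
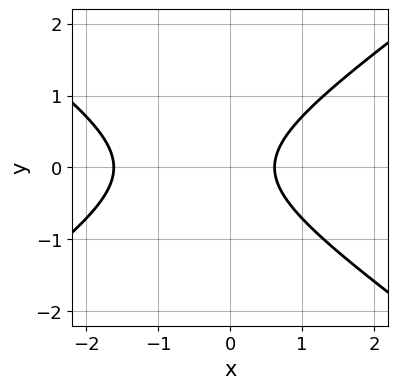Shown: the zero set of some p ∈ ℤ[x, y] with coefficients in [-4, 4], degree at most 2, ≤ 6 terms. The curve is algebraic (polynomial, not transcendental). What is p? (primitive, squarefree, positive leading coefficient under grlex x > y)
x^2 - 2*y^2 + x - 1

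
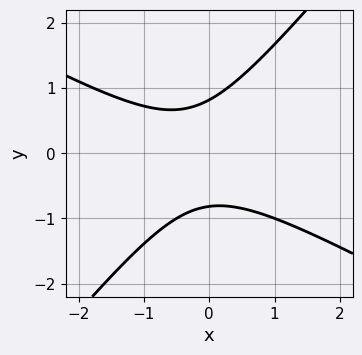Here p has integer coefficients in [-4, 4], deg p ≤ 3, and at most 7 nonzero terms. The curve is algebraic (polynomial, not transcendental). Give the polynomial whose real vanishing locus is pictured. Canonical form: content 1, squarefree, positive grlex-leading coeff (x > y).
2*x^2 + 2*x*y - 3*y^2 + x + 2

First, the degree is 2 — no degree-1 curve has this shape.
Then, from the axis intercepts and sections: the curve avoids every integer x-axis point in the box.
Finally, together with the visible shape, these determine p as stated.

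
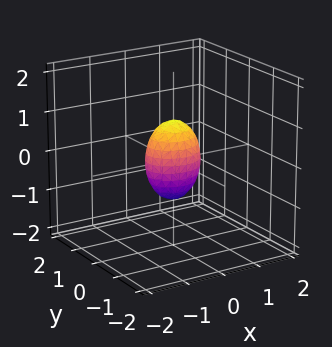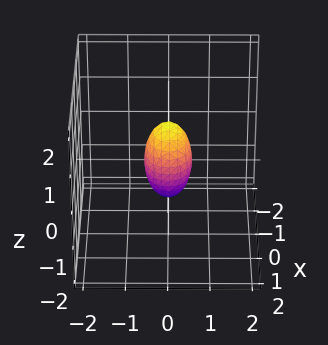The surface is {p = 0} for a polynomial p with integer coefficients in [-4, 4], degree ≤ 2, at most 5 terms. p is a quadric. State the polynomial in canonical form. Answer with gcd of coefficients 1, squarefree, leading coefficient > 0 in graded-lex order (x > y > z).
deg p = 2. A closed, bounded, convex surface; a quadric.
Symmetries: it's symmetric under y → −y, forcing even powers of y; it's symmetric under x → −x, forcing even powers of x; it's symmetric under z → −z, forcing even powers of z.
From the visible intercepts: among the integer gridlines, it crosses the z-axis at z ∈ {-1, 1}.
Assembling these constraints gives the stated polynomial.

2*x^2 + 3*y^2 + z^2 - 1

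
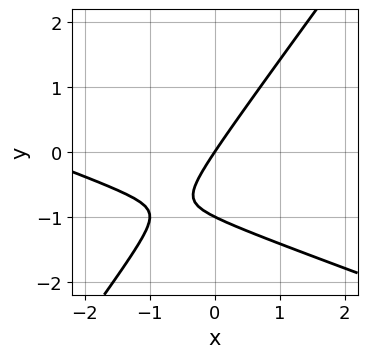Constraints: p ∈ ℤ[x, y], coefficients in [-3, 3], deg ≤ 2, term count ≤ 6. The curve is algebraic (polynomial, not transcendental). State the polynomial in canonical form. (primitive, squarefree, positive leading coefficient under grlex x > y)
x^2 + 2*x*y - 2*y^2 + 3*x - 2*y

(a) Degree: a generic line meets the curve in up to 2 points, so deg p = 2.
(b) From the visible intercepts: it meets the x-axis at x = 0 (among the integer gridlines); the y-axis gridline crossings are at y ∈ {-1, 0}.
(c) The integer polynomial consistent with all of this is the stated p.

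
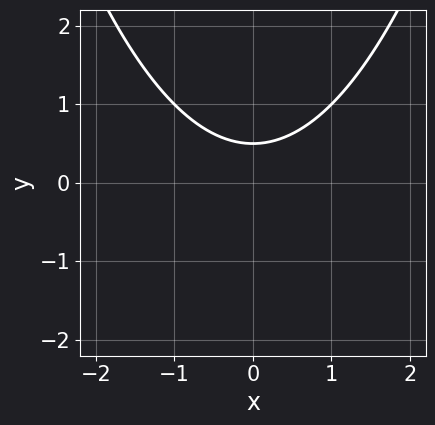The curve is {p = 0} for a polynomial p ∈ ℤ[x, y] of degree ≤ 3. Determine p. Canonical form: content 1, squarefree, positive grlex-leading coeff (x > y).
x^2 - 2*y + 1

1. Degree: no degree-1 curve has this shape, so deg p = 2.
2. Symmetries: mirror symmetry x ↦ −x ⇒ only even powers of x.
3. From the axis intercepts and sections: the curve avoids every integer x-axis point in the box.
4. Matching integer coefficients to the picture gives p.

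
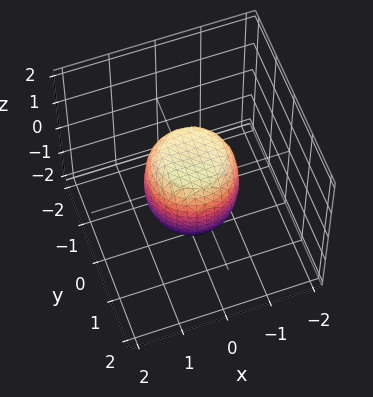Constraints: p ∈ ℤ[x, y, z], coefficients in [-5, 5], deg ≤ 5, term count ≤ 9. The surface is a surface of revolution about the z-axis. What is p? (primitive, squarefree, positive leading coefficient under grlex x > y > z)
1. deg p = 4. A generic line meets the surface in up to 4 points.
2. Symmetry: the surface is invariant under rotation about z: p = q(x² + y², z).
3. Observable constraints: the y-axis gridline crossings are at y ∈ {-1, 1}; among the integer gridlines, it crosses the x-axis at x ∈ {-1, 1}.
4. The integer polynomial consistent with all of this is the stated p. Check: (0, 0, 1) on the z-axis lies on the surface, and p(0, 0, 1) = 0. ✓

2*x^4 + 4*x^2*y^2 + 2*y^4 - x^2 - y^2 + z^2 - 1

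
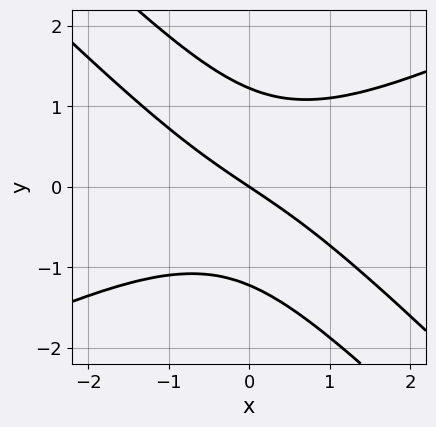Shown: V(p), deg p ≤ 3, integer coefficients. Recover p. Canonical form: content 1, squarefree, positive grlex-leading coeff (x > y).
x^3 - 3*x*y^2 - 2*y^3 + 2*x + 3*y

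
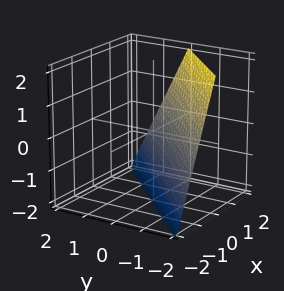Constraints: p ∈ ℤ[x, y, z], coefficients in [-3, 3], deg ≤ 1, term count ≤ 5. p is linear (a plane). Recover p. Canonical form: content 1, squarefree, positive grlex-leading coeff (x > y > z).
deg p = 1. The surface is flat (a plane).
Checking where it meets the axes: it meets the y-axis at y = -1 (among the integer gridlines); it crosses the z-axis at the gridline z = -2.
Putting this together gives p. Check: (1, 0, 0) on the x-axis lies on the surface, and p(1, 0, 0) = 0. ✓

2*x - 2*y - z - 2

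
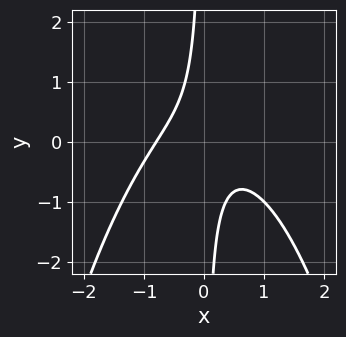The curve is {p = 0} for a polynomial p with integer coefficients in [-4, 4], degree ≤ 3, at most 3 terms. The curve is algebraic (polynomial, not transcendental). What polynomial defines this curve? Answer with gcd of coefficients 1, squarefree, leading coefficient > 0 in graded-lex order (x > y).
First, deg p = 3.
Then, observable constraints: no y-intercept at any integer in the box.
Finally, the integer polynomial consistent with all of this is the stated p.

2*x^3 + 3*x*y + 1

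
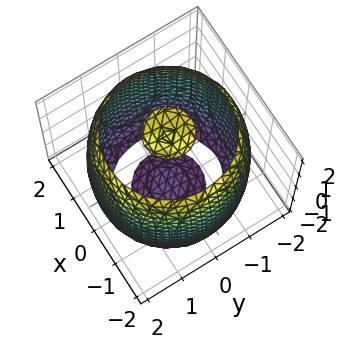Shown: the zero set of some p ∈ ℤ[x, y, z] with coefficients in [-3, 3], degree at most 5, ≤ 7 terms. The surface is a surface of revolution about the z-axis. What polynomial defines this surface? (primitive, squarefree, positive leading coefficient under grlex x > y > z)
x^4 + 2*x^2*y^2 + y^4 - 3*x^2 - 3*y^2 + z^2 - 3

First, I count 3 distinct pieces. They look like related sheets of one shape, so recover p as a whole.
Then, degree: the shape is more complex than any degree-3 surface, so deg p = 4.
Then, symmetries: rotational symmetry about the z-axis ⇒ p depends on x, y only through x² + y².
Then, reading off the gridlines: a circular section at z = -1 has radius between 1 and 2.
Finally, assembling these constraints gives the stated polynomial.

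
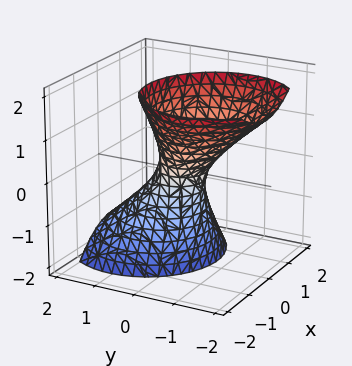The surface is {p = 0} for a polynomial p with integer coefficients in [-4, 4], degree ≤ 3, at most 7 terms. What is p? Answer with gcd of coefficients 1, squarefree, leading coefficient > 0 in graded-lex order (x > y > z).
3*x^2 + x*z + 3*y^2 + 3*y*z - z^2 - 1

First, deg p = 2. The shape is more complex than any degree-1 surface.
Next, observable constraints: it misses every integer gridline on the z-axis.
Finally, fitting integer coefficients to these (and the overall shape) gives p.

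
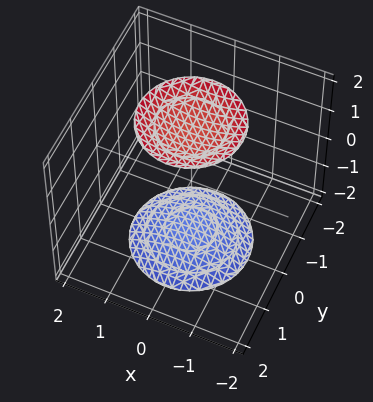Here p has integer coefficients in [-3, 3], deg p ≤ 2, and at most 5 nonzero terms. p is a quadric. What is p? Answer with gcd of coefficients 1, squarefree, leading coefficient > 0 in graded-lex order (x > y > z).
x^2 + y^2 - z^2 + 3

1. I count 2 distinct pieces.
2. Degree: two separate bowl-shaped sheets opening away from each other; a quadric, so deg p = 2.
3. Symmetries: the z ↦ −z reflection is a symmetry, so z appears only in even powers; the z-axis is an axis of rotation, so x and y enter only as x² + y².
4. From the axis intercepts and sections: no y-intercept at any integer in the box; no x-intercept at any integer in the box.
5. The integer polynomial consistent with all of this is the stated p.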